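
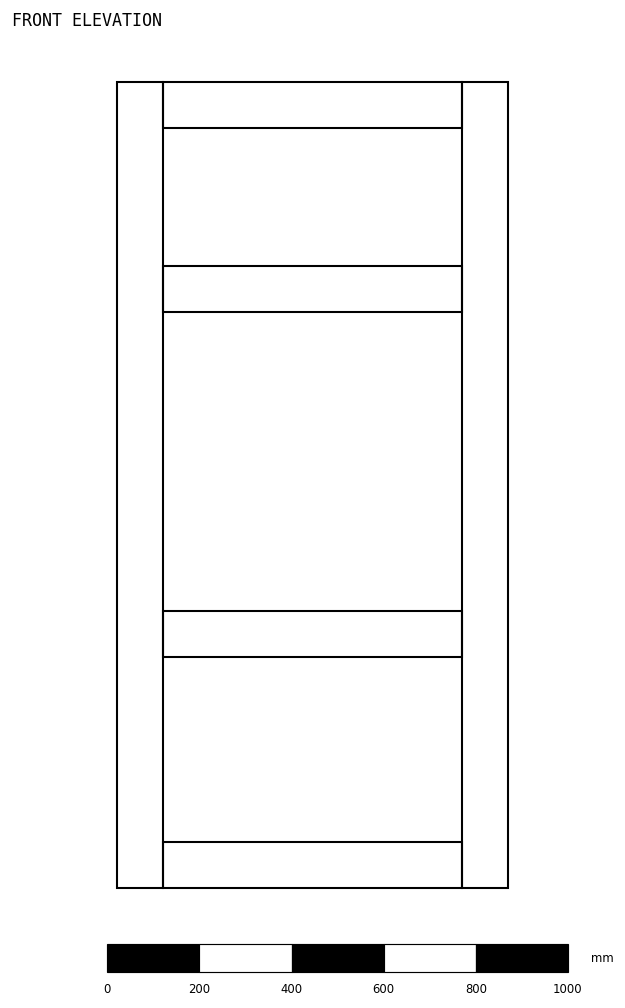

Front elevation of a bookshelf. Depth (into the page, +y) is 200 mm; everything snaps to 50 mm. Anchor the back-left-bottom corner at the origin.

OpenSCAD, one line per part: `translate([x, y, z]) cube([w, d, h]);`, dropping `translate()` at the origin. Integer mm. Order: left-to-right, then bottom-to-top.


cube([100, 200, 1750]);
translate([100, 0, 0]) cube([650, 200, 100]);
translate([100, 0, 500]) cube([650, 200, 100]);
translate([100, 0, 1250]) cube([650, 200, 100]);
translate([100, 0, 1650]) cube([650, 200, 100]);
translate([750, 0, 0]) cube([100, 200, 1750]);


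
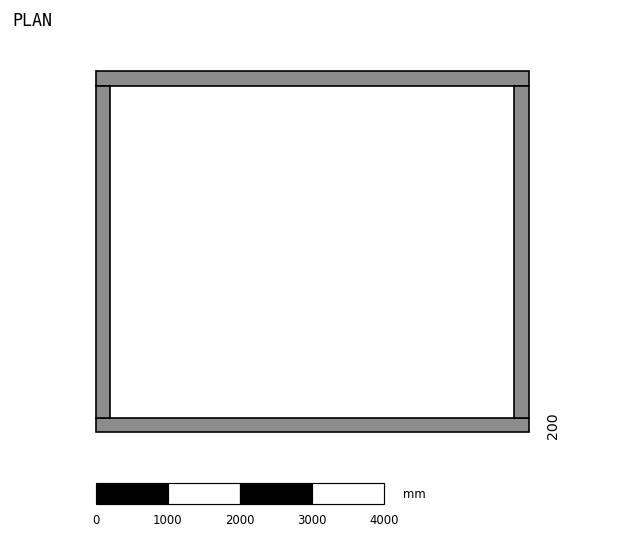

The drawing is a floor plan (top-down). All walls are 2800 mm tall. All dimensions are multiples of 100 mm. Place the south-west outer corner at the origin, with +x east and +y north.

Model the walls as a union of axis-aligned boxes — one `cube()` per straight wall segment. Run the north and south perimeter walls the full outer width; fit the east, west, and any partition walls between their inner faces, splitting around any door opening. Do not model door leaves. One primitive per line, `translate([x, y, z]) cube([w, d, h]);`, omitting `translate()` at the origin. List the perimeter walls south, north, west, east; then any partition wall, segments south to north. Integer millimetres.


cube([6000, 200, 2800]);
translate([0, 4800, 0]) cube([6000, 200, 2800]);
translate([0, 200, 0]) cube([200, 4600, 2800]);
translate([5800, 200, 0]) cube([200, 4600, 2800]);


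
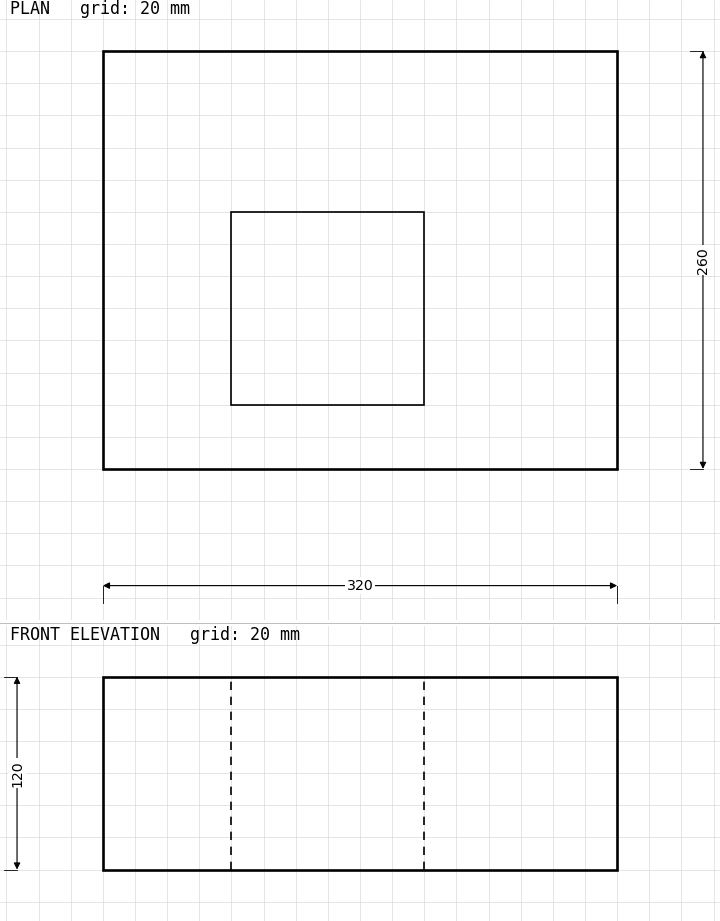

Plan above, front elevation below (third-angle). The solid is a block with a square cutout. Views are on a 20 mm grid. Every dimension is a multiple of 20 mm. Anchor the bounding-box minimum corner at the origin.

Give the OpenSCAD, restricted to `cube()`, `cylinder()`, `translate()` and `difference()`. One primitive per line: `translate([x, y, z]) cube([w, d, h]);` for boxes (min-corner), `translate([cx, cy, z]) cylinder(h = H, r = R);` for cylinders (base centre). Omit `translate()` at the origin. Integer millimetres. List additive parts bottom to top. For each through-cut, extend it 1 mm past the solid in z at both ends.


difference() {
  cube([320, 260, 120]);
  translate([80, 40, -1]) cube([120, 120, 122]);
}


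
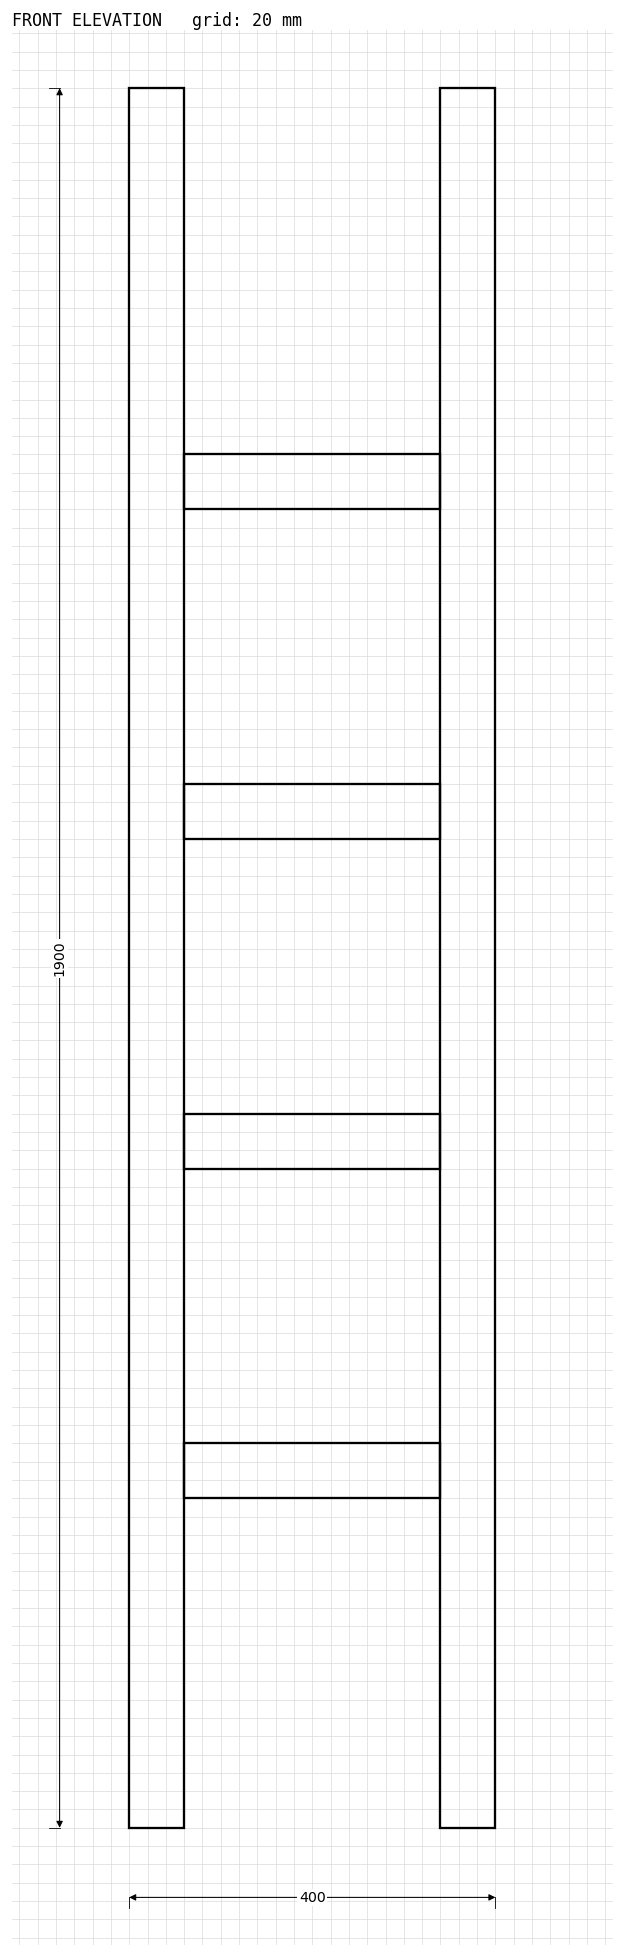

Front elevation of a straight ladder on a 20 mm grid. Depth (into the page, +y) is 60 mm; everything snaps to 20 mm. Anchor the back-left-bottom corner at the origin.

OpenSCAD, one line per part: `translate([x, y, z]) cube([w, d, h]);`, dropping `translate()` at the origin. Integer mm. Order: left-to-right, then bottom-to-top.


cube([60, 60, 1900]);
translate([60, 0, 360]) cube([280, 60, 60]);
translate([60, 0, 720]) cube([280, 60, 60]);
translate([60, 0, 1080]) cube([280, 60, 60]);
translate([60, 0, 1440]) cube([280, 60, 60]);
translate([340, 0, 0]) cube([60, 60, 1900]);


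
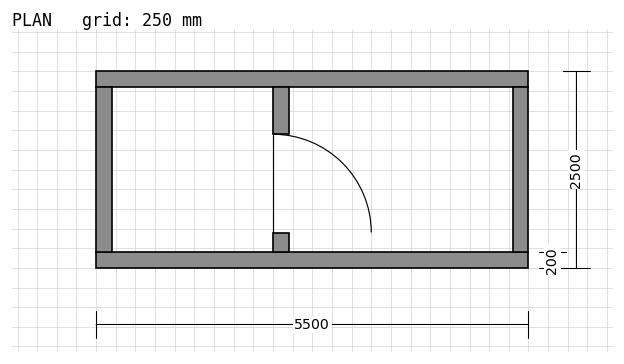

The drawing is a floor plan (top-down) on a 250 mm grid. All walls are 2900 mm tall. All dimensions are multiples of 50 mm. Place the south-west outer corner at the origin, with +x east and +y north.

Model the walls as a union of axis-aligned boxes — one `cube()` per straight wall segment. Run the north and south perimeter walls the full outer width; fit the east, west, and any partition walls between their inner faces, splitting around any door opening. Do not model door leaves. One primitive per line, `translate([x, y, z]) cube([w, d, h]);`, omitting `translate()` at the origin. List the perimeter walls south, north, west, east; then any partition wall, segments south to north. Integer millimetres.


cube([5500, 200, 2900]);
translate([0, 2300, 0]) cube([5500, 200, 2900]);
translate([0, 200, 0]) cube([200, 2100, 2900]);
translate([5300, 200, 0]) cube([200, 2100, 2900]);
translate([2250, 200, 0]) cube([200, 250, 2900]);
translate([2250, 1700, 0]) cube([200, 600, 2900]);


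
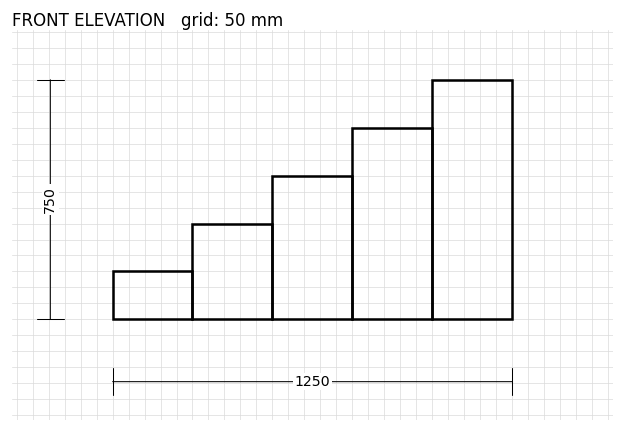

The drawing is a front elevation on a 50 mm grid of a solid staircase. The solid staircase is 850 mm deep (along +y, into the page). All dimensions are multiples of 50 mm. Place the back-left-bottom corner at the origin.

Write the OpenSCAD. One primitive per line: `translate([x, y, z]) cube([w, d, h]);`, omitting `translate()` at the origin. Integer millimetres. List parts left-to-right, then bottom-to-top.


cube([250, 850, 150]);
translate([250, 0, 0]) cube([250, 850, 300]);
translate([500, 0, 0]) cube([250, 850, 450]);
translate([750, 0, 0]) cube([250, 850, 600]);
translate([1000, 0, 0]) cube([250, 850, 750]);


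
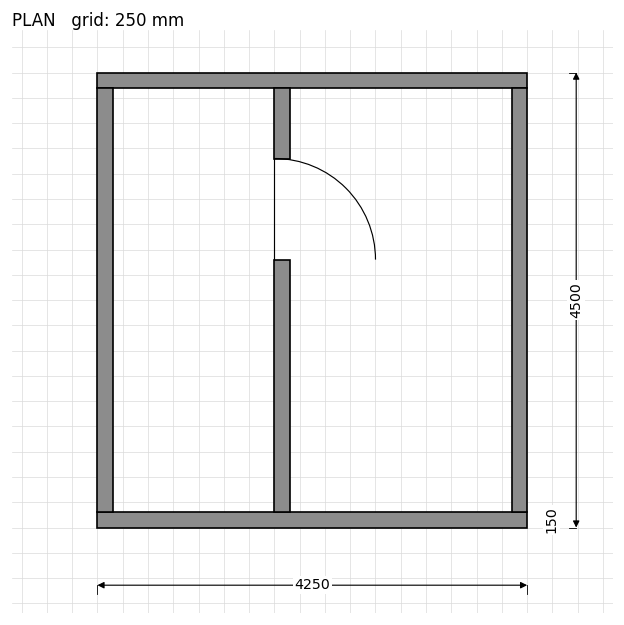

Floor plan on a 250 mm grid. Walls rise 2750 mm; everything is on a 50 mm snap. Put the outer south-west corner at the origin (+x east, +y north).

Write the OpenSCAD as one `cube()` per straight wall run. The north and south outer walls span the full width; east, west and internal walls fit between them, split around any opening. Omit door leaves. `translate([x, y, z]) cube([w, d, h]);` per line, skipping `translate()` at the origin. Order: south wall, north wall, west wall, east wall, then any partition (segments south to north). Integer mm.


cube([4250, 150, 2750]);
translate([0, 4350, 0]) cube([4250, 150, 2750]);
translate([0, 150, 0]) cube([150, 4200, 2750]);
translate([4100, 150, 0]) cube([150, 4200, 2750]);
translate([1750, 150, 0]) cube([150, 2500, 2750]);
translate([1750, 3650, 0]) cube([150, 700, 2750]);


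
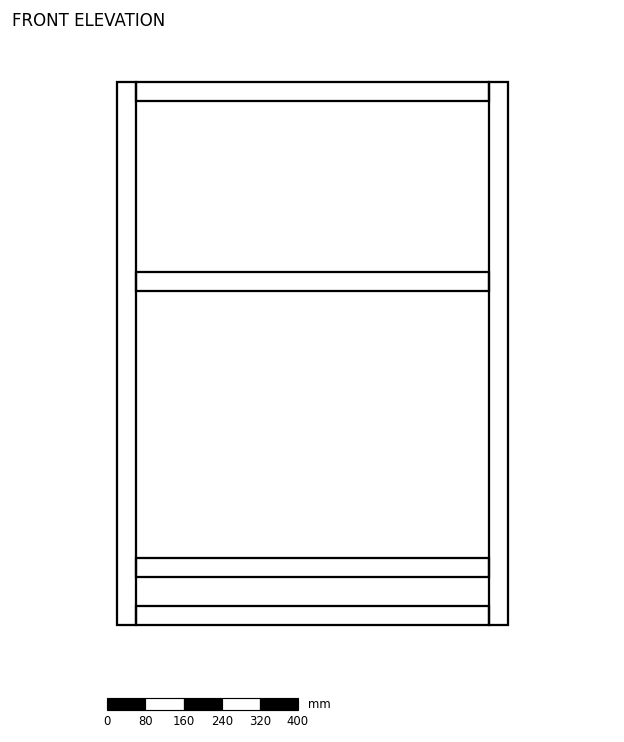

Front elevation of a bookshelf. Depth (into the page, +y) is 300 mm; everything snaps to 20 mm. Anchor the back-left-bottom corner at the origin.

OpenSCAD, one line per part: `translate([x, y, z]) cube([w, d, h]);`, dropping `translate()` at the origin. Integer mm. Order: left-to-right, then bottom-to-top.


cube([40, 300, 1140]);
translate([40, 0, 0]) cube([740, 300, 40]);
translate([40, 0, 100]) cube([740, 300, 40]);
translate([40, 0, 700]) cube([740, 300, 40]);
translate([40, 0, 1100]) cube([740, 300, 40]);
translate([780, 0, 0]) cube([40, 300, 1140]);


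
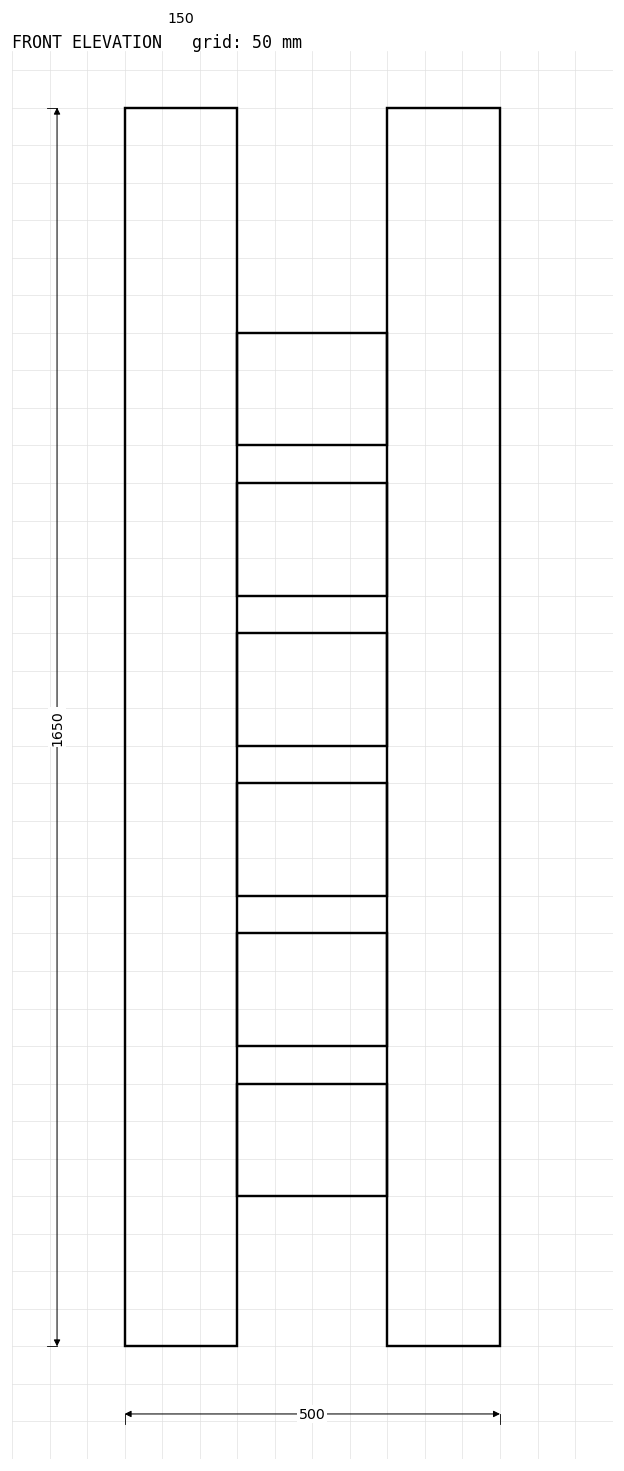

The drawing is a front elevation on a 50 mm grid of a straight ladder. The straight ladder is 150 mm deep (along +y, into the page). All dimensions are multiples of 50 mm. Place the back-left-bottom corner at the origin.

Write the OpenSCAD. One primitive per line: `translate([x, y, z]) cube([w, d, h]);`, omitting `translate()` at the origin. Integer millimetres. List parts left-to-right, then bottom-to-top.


cube([150, 150, 1650]);
translate([150, 0, 200]) cube([200, 150, 150]);
translate([150, 0, 400]) cube([200, 150, 150]);
translate([150, 0, 600]) cube([200, 150, 150]);
translate([150, 0, 800]) cube([200, 150, 150]);
translate([150, 0, 1000]) cube([200, 150, 150]);
translate([150, 0, 1200]) cube([200, 150, 150]);
translate([350, 0, 0]) cube([150, 150, 1650]);


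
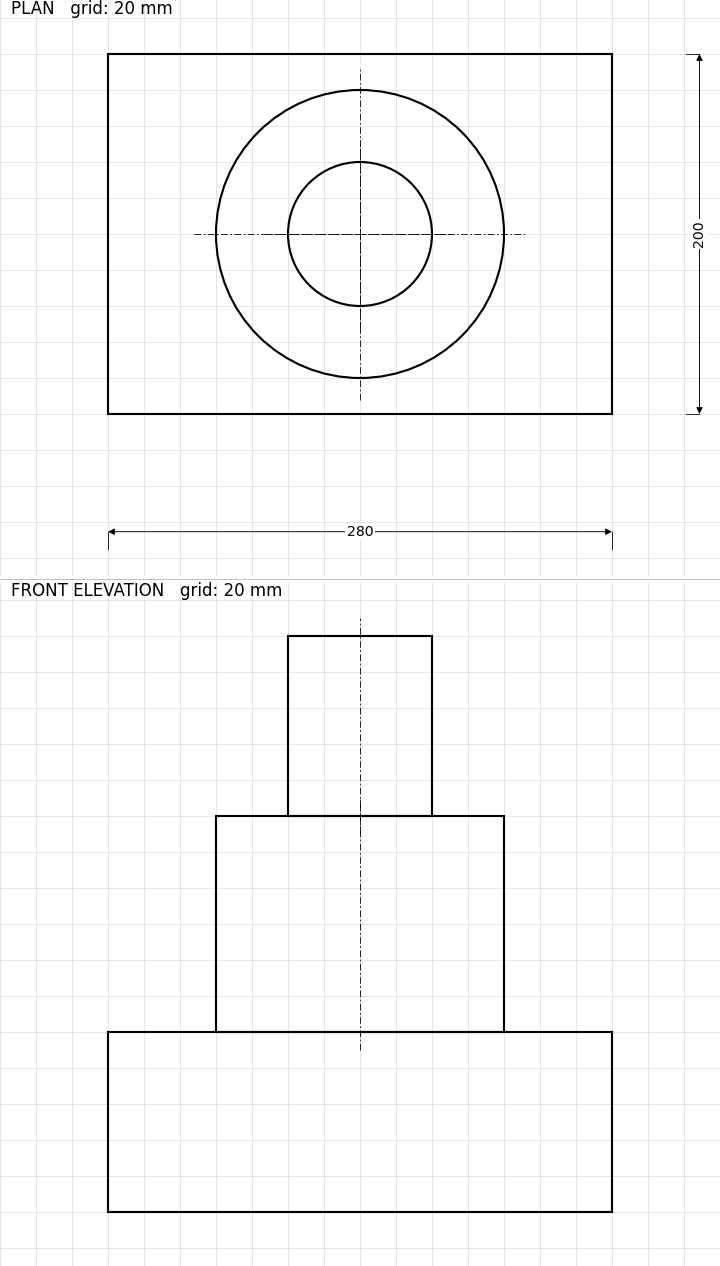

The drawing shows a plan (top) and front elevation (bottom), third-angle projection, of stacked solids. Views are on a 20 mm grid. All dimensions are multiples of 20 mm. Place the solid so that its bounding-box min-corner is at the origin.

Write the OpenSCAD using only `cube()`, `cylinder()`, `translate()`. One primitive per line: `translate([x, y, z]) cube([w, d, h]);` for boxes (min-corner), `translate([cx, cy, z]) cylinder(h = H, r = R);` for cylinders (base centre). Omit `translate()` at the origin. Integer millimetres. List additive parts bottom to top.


cube([280, 200, 100]);
translate([140, 100, 100]) cylinder(h = 120, r = 80);
translate([140, 100, 220]) cylinder(h = 100, r = 40);


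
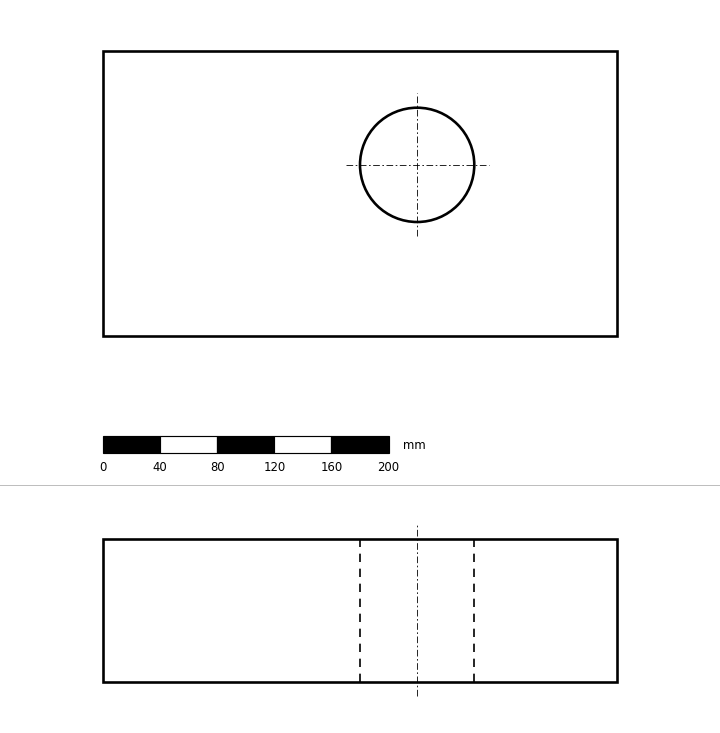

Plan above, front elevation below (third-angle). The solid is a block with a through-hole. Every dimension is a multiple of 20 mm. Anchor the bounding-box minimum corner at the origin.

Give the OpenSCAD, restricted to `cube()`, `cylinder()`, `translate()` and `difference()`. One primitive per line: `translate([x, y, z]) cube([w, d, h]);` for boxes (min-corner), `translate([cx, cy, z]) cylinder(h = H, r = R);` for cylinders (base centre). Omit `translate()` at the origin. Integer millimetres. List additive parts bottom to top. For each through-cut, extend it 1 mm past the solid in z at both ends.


difference() {
  cube([360, 200, 100]);
  translate([220, 120, -1]) cylinder(h = 102, r = 40);
}


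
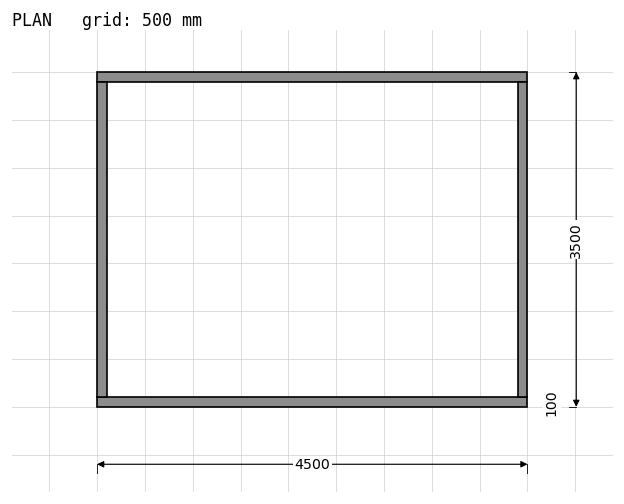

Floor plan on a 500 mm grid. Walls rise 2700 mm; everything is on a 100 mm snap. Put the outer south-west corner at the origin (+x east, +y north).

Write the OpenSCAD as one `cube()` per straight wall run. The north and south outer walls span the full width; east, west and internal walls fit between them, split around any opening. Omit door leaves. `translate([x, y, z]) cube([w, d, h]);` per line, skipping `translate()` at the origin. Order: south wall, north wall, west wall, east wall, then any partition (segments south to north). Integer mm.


cube([4500, 100, 2700]);
translate([0, 3400, 0]) cube([4500, 100, 2700]);
translate([0, 100, 0]) cube([100, 3300, 2700]);
translate([4400, 100, 0]) cube([100, 3300, 2700]);


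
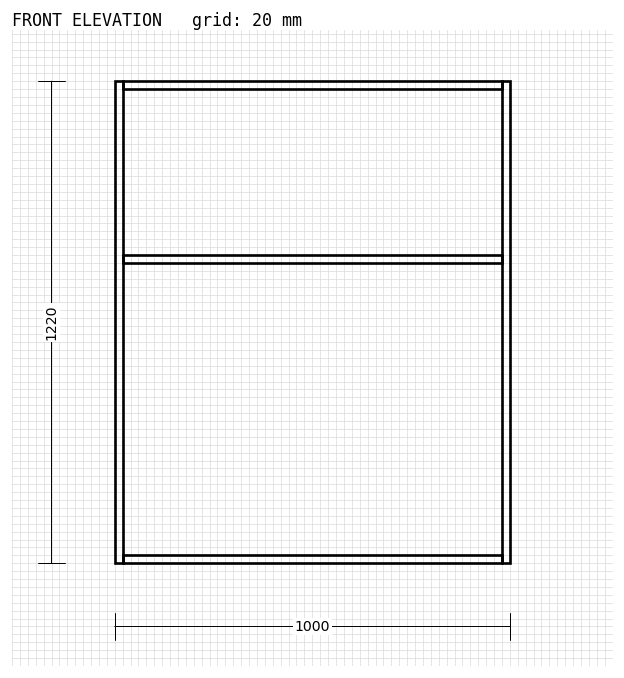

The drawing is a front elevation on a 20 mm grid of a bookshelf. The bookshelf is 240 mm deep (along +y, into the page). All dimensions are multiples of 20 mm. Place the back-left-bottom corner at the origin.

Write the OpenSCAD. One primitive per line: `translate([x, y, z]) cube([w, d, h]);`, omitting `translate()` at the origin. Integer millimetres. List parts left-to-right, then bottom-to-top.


cube([20, 240, 1220]);
translate([20, 0, 0]) cube([960, 240, 20]);
translate([20, 0, 760]) cube([960, 240, 20]);
translate([20, 0, 1200]) cube([960, 240, 20]);
translate([980, 0, 0]) cube([20, 240, 1220]);


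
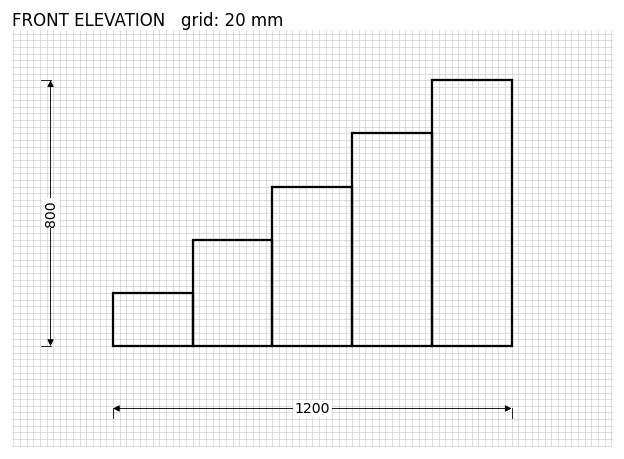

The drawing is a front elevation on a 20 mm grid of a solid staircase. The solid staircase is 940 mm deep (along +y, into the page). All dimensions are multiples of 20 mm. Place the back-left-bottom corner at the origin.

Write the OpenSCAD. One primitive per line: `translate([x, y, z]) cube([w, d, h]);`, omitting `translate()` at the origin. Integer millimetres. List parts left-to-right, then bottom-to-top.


cube([240, 940, 160]);
translate([240, 0, 0]) cube([240, 940, 320]);
translate([480, 0, 0]) cube([240, 940, 480]);
translate([720, 0, 0]) cube([240, 940, 640]);
translate([960, 0, 0]) cube([240, 940, 800]);


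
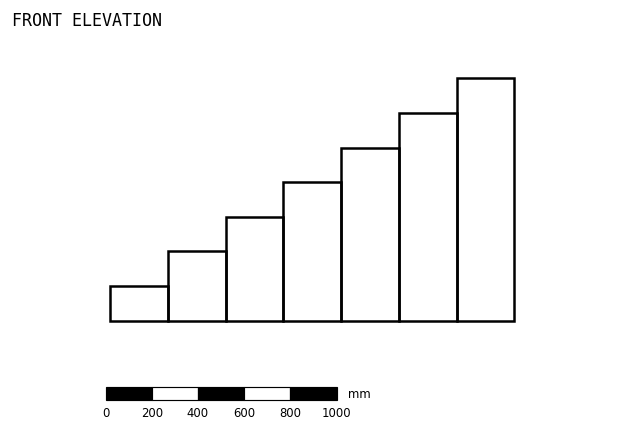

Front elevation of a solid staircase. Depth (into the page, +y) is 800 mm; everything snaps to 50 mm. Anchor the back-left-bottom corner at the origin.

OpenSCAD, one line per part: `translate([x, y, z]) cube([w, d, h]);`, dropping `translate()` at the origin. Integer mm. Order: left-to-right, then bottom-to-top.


cube([250, 800, 150]);
translate([250, 0, 0]) cube([250, 800, 300]);
translate([500, 0, 0]) cube([250, 800, 450]);
translate([750, 0, 0]) cube([250, 800, 600]);
translate([1000, 0, 0]) cube([250, 800, 750]);
translate([1250, 0, 0]) cube([250, 800, 900]);
translate([1500, 0, 0]) cube([250, 800, 1050]);


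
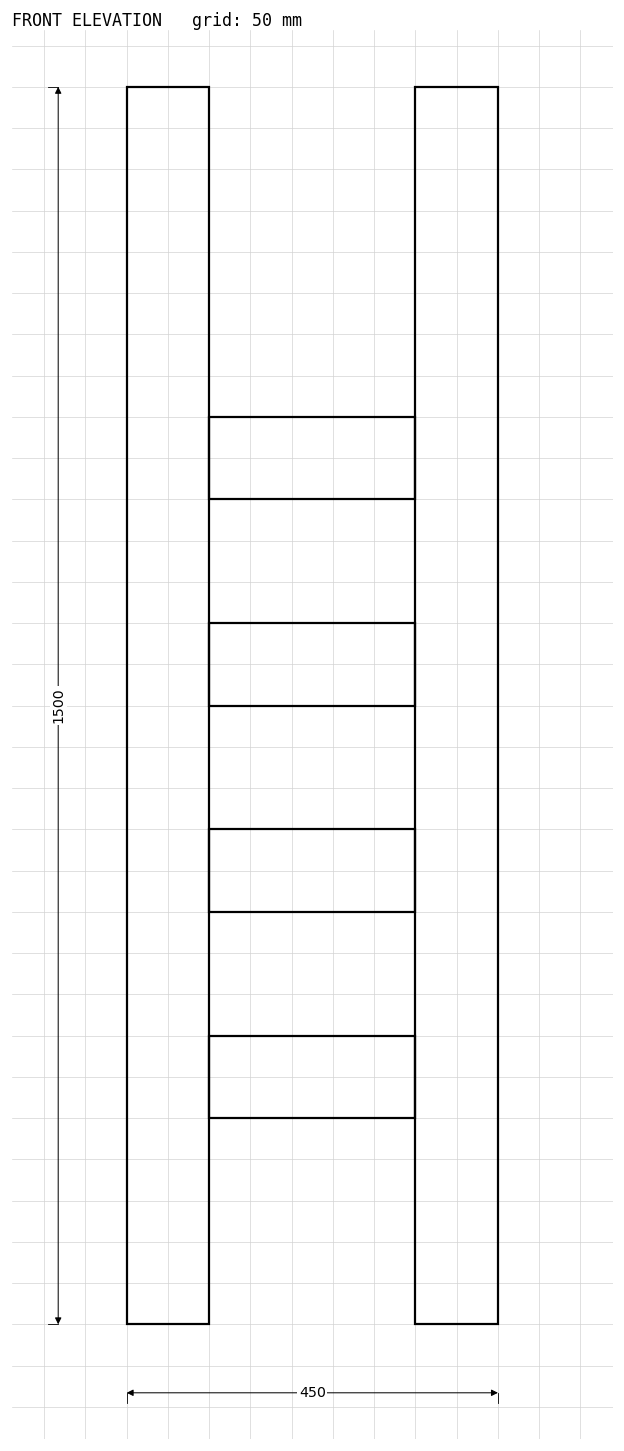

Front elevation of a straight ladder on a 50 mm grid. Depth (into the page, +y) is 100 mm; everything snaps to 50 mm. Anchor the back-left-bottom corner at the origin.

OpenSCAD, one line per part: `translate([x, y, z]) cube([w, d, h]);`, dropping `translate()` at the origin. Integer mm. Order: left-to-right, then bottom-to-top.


cube([100, 100, 1500]);
translate([100, 0, 250]) cube([250, 100, 100]);
translate([100, 0, 500]) cube([250, 100, 100]);
translate([100, 0, 750]) cube([250, 100, 100]);
translate([100, 0, 1000]) cube([250, 100, 100]);
translate([350, 0, 0]) cube([100, 100, 1500]);


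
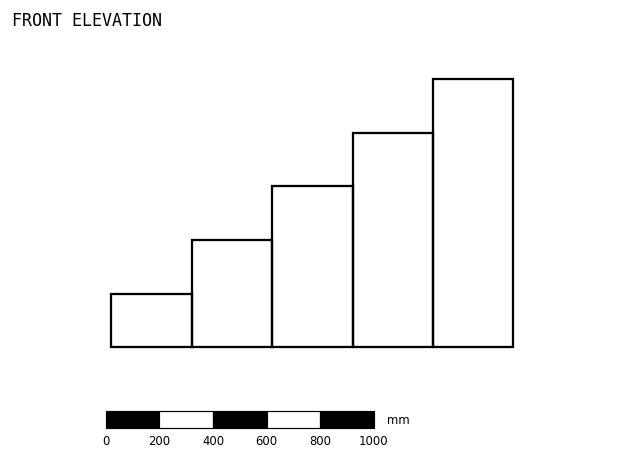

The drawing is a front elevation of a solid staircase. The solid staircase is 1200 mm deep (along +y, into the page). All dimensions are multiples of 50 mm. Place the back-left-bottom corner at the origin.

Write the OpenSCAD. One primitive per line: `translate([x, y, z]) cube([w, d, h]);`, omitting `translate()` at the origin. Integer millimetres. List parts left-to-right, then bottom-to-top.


cube([300, 1200, 200]);
translate([300, 0, 0]) cube([300, 1200, 400]);
translate([600, 0, 0]) cube([300, 1200, 600]);
translate([900, 0, 0]) cube([300, 1200, 800]);
translate([1200, 0, 0]) cube([300, 1200, 1000]);


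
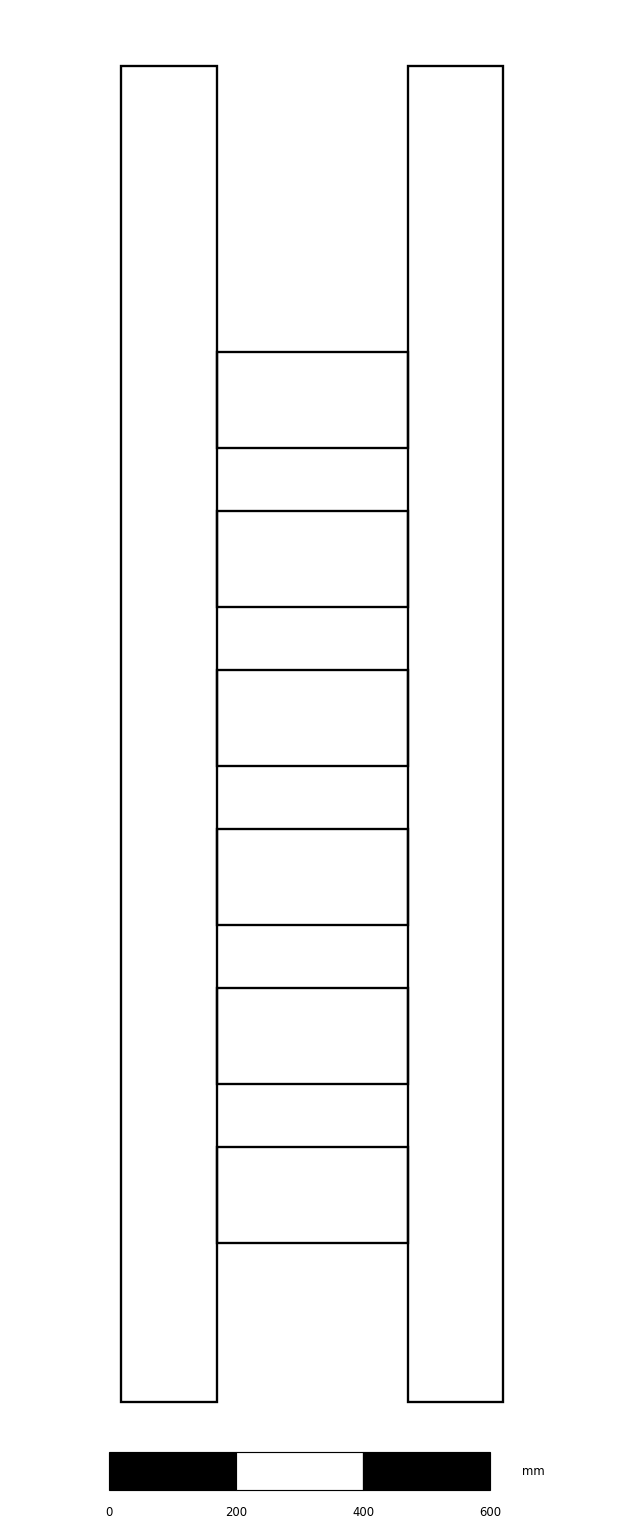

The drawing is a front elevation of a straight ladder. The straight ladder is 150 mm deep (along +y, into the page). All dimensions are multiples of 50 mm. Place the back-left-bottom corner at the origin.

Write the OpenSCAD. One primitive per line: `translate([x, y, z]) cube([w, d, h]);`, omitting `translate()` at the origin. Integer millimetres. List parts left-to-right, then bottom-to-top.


cube([150, 150, 2100]);
translate([150, 0, 250]) cube([300, 150, 150]);
translate([150, 0, 500]) cube([300, 150, 150]);
translate([150, 0, 750]) cube([300, 150, 150]);
translate([150, 0, 1000]) cube([300, 150, 150]);
translate([150, 0, 1250]) cube([300, 150, 150]);
translate([150, 0, 1500]) cube([300, 150, 150]);
translate([450, 0, 0]) cube([150, 150, 2100]);


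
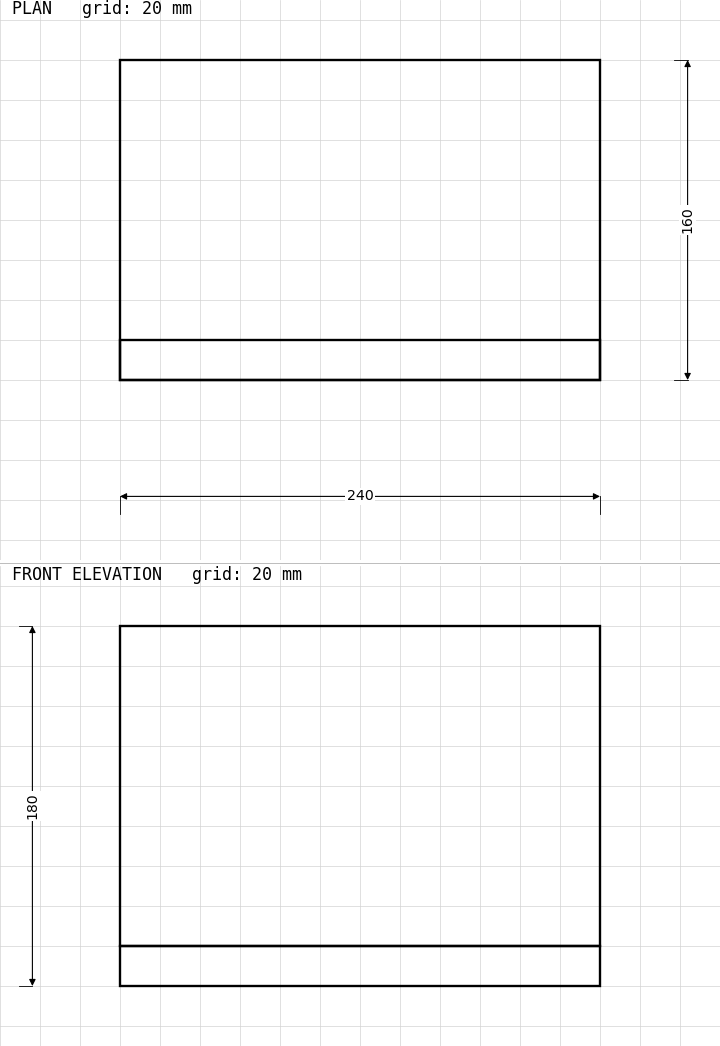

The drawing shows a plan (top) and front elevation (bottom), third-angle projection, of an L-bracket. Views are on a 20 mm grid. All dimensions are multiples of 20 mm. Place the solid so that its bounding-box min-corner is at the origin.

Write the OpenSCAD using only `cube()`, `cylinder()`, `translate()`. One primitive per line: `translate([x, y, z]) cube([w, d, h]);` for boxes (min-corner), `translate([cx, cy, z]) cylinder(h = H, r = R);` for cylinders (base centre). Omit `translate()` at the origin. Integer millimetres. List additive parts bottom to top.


cube([240, 160, 20]);
translate([0, 0, 20]) cube([240, 20, 160]);


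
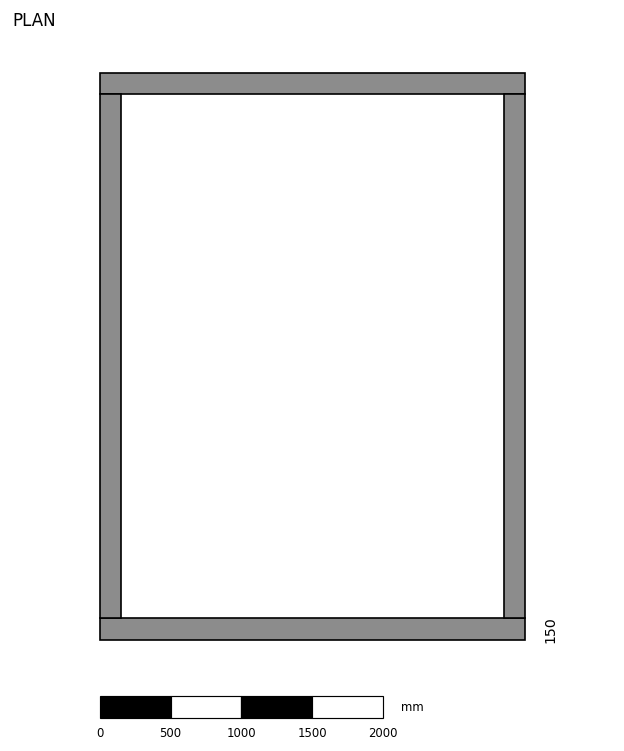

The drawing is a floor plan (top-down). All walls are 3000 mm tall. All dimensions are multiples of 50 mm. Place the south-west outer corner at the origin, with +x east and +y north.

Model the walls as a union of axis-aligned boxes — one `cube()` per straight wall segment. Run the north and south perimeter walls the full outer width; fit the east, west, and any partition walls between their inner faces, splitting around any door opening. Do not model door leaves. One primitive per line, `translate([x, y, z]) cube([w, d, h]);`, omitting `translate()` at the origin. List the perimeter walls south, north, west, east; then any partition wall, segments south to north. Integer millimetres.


cube([3000, 150, 3000]);
translate([0, 3850, 0]) cube([3000, 150, 3000]);
translate([0, 150, 0]) cube([150, 3700, 3000]);
translate([2850, 150, 0]) cube([150, 3700, 3000]);


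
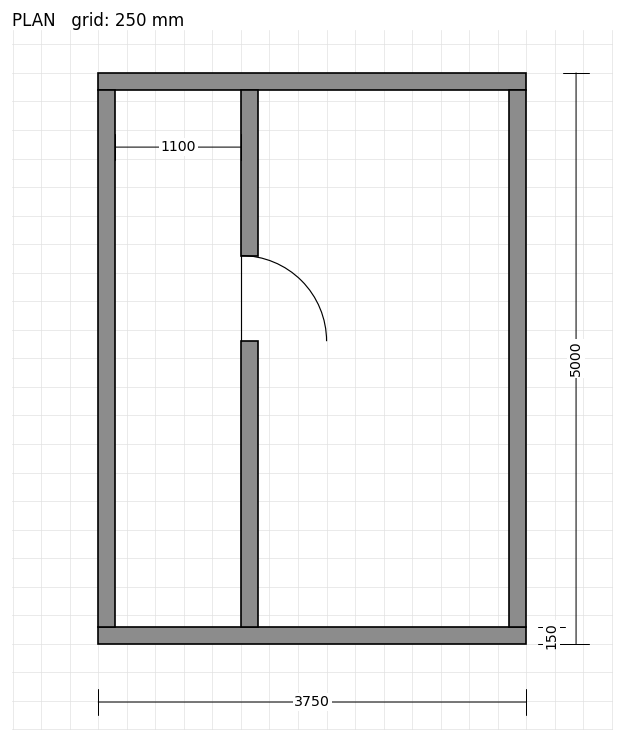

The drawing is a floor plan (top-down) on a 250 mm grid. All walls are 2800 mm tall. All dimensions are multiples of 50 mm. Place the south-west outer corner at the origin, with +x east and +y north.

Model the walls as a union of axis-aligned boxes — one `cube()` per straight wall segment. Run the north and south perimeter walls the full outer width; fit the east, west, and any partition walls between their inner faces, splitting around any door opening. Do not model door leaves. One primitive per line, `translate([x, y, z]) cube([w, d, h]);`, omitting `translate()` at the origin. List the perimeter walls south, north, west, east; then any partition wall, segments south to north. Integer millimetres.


cube([3750, 150, 2800]);
translate([0, 4850, 0]) cube([3750, 150, 2800]);
translate([0, 150, 0]) cube([150, 4700, 2800]);
translate([3600, 150, 0]) cube([150, 4700, 2800]);
translate([1250, 150, 0]) cube([150, 2500, 2800]);
translate([1250, 3400, 0]) cube([150, 1450, 2800]);


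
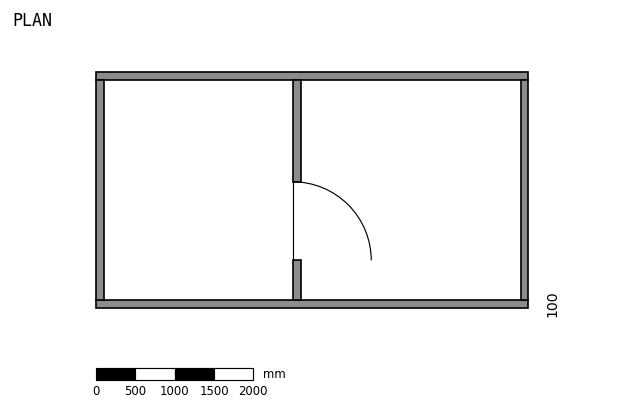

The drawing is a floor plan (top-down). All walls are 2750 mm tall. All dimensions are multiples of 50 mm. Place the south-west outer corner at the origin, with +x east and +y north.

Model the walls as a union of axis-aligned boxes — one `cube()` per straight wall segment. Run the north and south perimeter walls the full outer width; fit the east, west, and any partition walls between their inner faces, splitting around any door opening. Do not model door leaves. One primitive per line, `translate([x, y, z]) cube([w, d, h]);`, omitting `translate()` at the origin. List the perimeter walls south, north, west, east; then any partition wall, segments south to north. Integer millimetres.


cube([5500, 100, 2750]);
translate([0, 2900, 0]) cube([5500, 100, 2750]);
translate([0, 100, 0]) cube([100, 2800, 2750]);
translate([5400, 100, 0]) cube([100, 2800, 2750]);
translate([2500, 100, 0]) cube([100, 500, 2750]);
translate([2500, 1600, 0]) cube([100, 1300, 2750]);


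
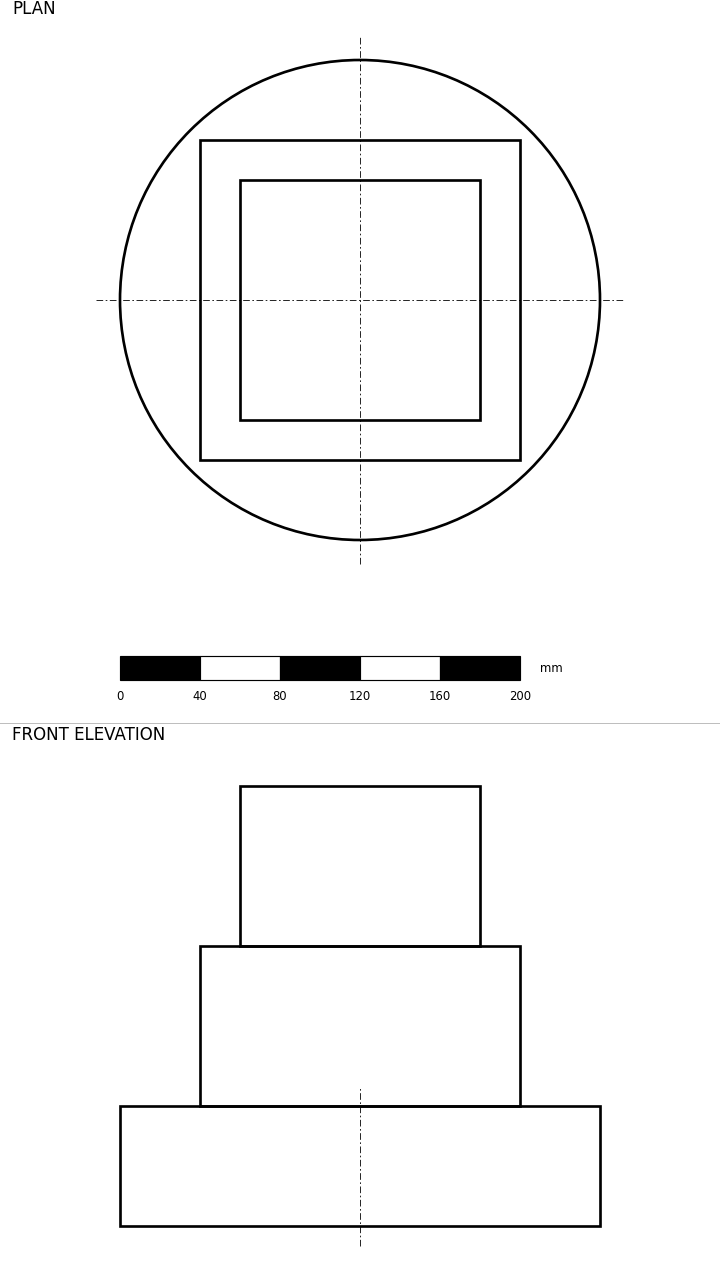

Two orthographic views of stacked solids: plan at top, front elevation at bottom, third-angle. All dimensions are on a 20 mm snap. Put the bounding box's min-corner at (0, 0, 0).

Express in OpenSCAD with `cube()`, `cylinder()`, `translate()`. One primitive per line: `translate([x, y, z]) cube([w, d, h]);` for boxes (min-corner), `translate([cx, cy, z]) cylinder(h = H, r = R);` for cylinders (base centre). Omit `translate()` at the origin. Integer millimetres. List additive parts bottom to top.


translate([120, 120, 0]) cylinder(h = 60, r = 120);
translate([40, 40, 60]) cube([160, 160, 80]);
translate([60, 60, 140]) cube([120, 120, 80]);


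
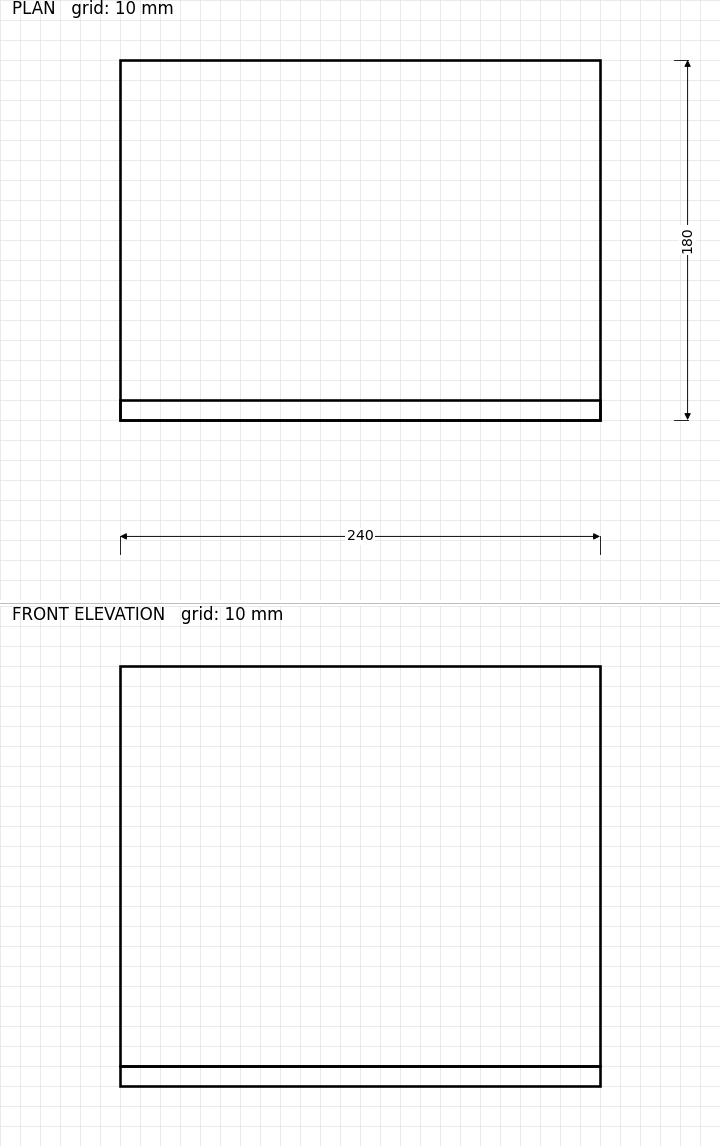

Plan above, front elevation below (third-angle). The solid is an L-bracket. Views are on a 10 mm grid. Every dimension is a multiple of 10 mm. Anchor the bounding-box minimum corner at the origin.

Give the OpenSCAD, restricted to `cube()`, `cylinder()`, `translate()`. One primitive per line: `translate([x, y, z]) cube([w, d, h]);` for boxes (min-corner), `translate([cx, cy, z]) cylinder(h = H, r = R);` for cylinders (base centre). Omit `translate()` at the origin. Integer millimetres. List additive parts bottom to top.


cube([240, 180, 10]);
translate([0, 0, 10]) cube([240, 10, 200]);


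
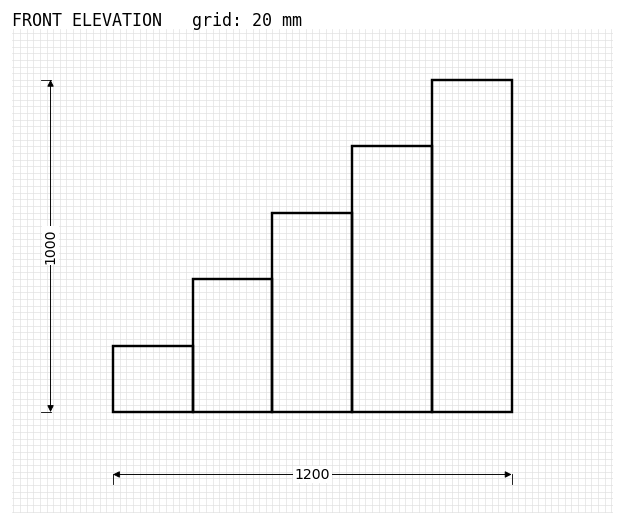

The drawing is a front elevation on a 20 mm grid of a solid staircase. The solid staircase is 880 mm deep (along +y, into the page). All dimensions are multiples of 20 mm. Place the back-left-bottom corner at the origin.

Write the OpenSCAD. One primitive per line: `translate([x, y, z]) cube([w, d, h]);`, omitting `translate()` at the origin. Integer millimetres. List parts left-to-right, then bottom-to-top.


cube([240, 880, 200]);
translate([240, 0, 0]) cube([240, 880, 400]);
translate([480, 0, 0]) cube([240, 880, 600]);
translate([720, 0, 0]) cube([240, 880, 800]);
translate([960, 0, 0]) cube([240, 880, 1000]);


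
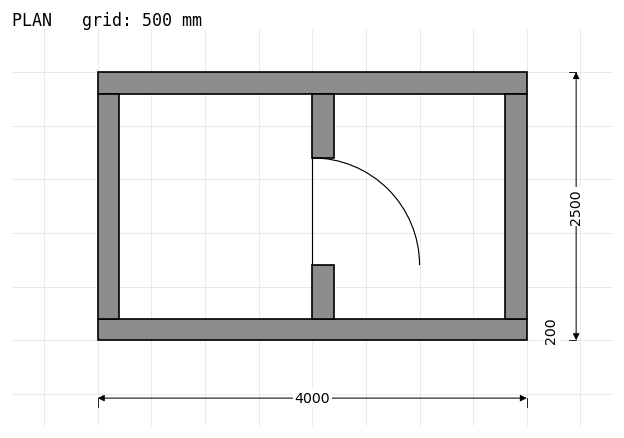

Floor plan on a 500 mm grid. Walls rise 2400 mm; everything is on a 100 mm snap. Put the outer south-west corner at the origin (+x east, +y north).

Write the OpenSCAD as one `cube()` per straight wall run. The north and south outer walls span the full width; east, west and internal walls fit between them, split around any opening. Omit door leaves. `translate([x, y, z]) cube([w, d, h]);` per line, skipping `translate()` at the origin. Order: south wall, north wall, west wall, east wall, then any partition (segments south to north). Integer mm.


cube([4000, 200, 2400]);
translate([0, 2300, 0]) cube([4000, 200, 2400]);
translate([0, 200, 0]) cube([200, 2100, 2400]);
translate([3800, 200, 0]) cube([200, 2100, 2400]);
translate([2000, 200, 0]) cube([200, 500, 2400]);
translate([2000, 1700, 0]) cube([200, 600, 2400]);


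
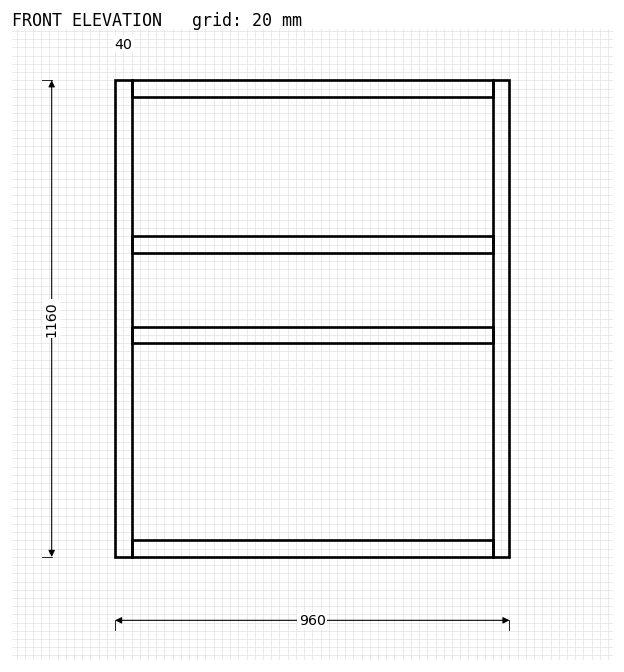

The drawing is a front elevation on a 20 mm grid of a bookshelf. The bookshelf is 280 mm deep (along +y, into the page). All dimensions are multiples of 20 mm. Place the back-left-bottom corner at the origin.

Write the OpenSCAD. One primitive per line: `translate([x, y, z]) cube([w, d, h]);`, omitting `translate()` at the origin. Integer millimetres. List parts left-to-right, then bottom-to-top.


cube([40, 280, 1160]);
translate([40, 0, 0]) cube([880, 280, 40]);
translate([40, 0, 520]) cube([880, 280, 40]);
translate([40, 0, 740]) cube([880, 280, 40]);
translate([40, 0, 1120]) cube([880, 280, 40]);
translate([920, 0, 0]) cube([40, 280, 1160]);


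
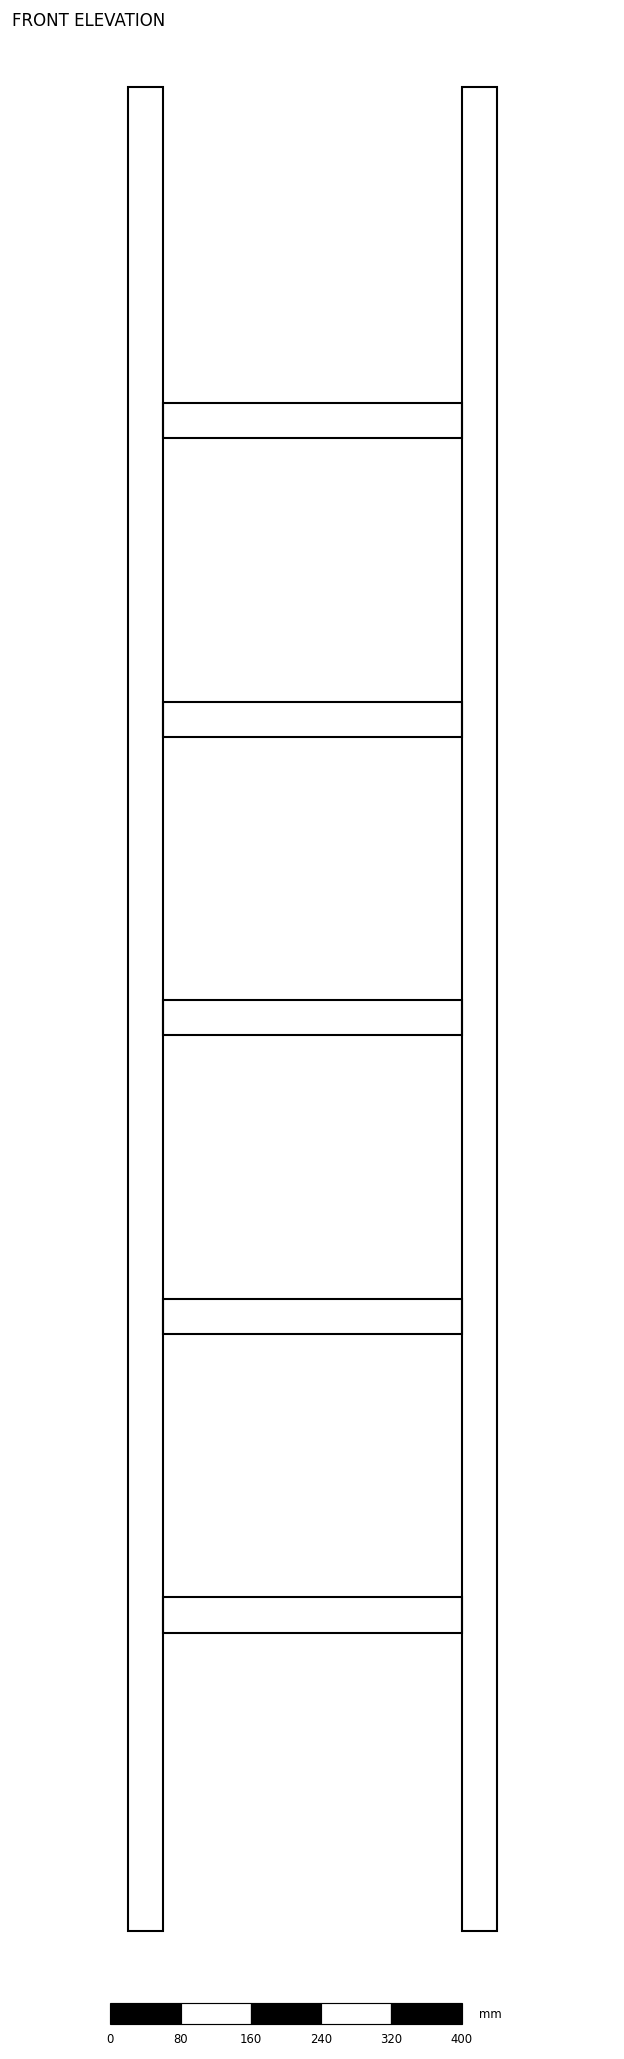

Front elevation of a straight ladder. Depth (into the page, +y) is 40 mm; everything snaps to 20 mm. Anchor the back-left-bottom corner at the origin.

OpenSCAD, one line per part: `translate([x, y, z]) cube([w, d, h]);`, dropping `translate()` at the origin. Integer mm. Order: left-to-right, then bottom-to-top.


cube([40, 40, 2100]);
translate([40, 0, 340]) cube([340, 40, 40]);
translate([40, 0, 680]) cube([340, 40, 40]);
translate([40, 0, 1020]) cube([340, 40, 40]);
translate([40, 0, 1360]) cube([340, 40, 40]);
translate([40, 0, 1700]) cube([340, 40, 40]);
translate([380, 0, 0]) cube([40, 40, 2100]);


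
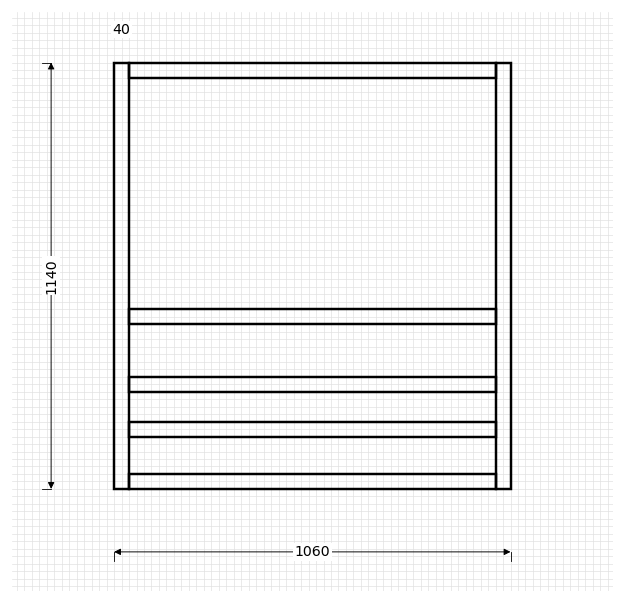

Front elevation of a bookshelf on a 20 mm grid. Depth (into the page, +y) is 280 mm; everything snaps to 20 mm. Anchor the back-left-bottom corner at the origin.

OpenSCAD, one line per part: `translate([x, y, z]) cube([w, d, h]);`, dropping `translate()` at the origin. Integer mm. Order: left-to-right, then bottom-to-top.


cube([40, 280, 1140]);
translate([40, 0, 0]) cube([980, 280, 40]);
translate([40, 0, 140]) cube([980, 280, 40]);
translate([40, 0, 260]) cube([980, 280, 40]);
translate([40, 0, 440]) cube([980, 280, 40]);
translate([40, 0, 1100]) cube([980, 280, 40]);
translate([1020, 0, 0]) cube([40, 280, 1140]);


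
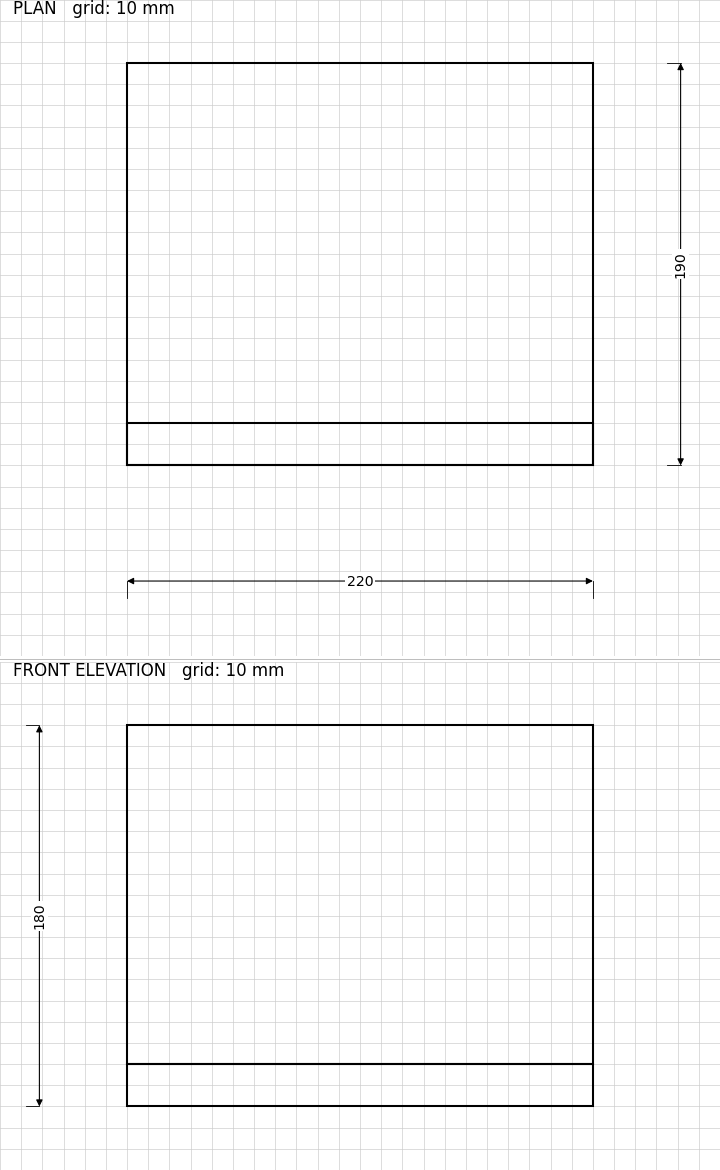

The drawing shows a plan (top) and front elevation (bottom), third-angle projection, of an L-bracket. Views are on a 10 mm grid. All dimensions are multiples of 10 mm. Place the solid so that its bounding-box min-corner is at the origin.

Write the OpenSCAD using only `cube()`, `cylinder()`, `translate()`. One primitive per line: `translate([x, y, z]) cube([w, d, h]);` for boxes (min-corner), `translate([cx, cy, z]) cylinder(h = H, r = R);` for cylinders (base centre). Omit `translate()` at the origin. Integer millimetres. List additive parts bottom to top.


cube([220, 190, 20]);
translate([0, 0, 20]) cube([220, 20, 160]);


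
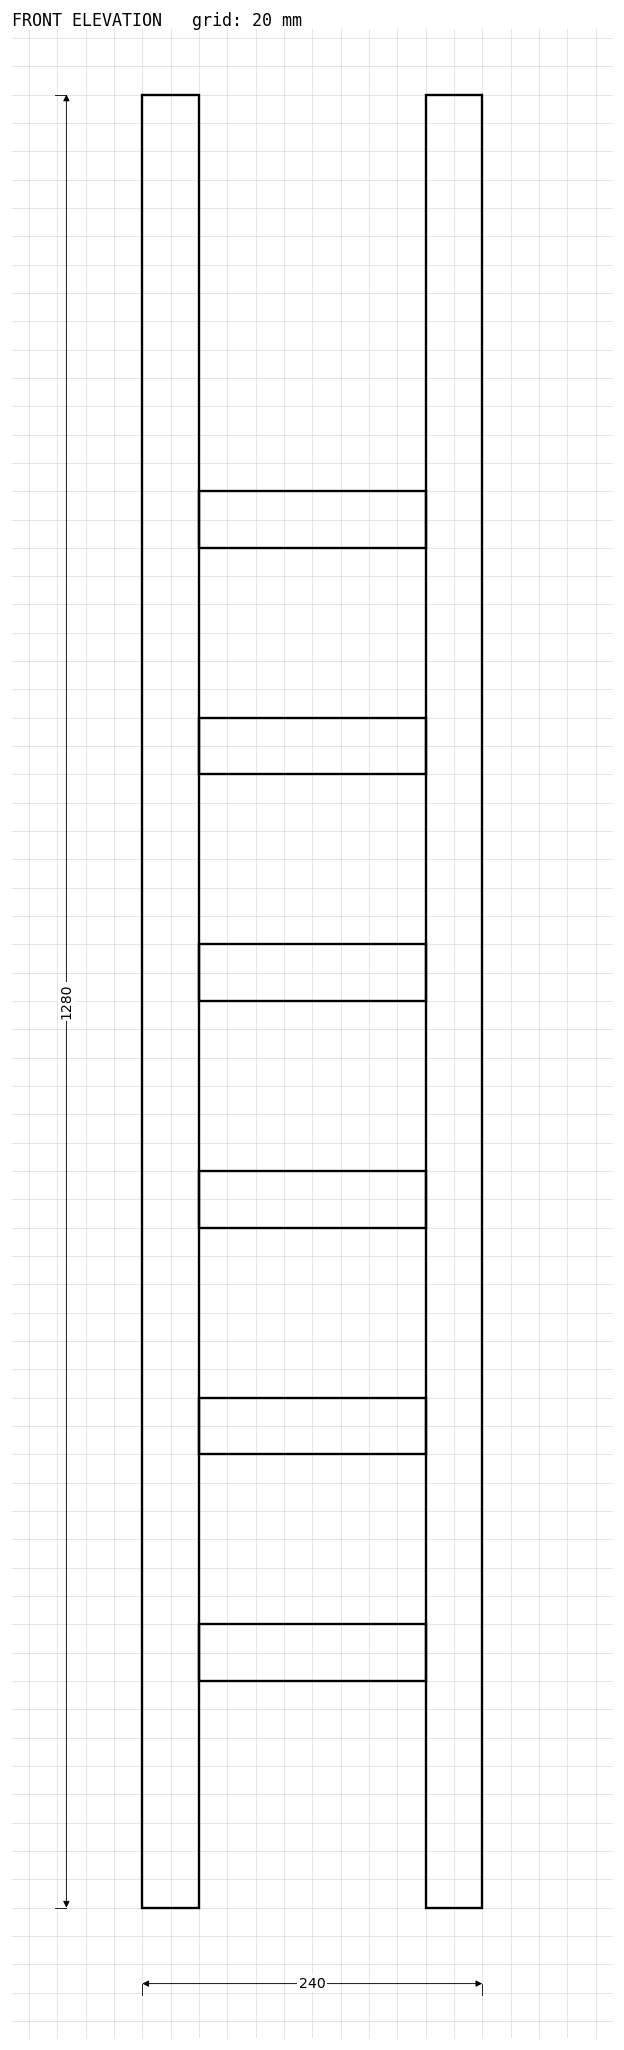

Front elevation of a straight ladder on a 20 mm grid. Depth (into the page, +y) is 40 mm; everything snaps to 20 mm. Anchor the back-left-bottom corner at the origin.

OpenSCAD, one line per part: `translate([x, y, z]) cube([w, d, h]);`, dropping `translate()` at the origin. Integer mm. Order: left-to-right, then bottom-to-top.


cube([40, 40, 1280]);
translate([40, 0, 160]) cube([160, 40, 40]);
translate([40, 0, 320]) cube([160, 40, 40]);
translate([40, 0, 480]) cube([160, 40, 40]);
translate([40, 0, 640]) cube([160, 40, 40]);
translate([40, 0, 800]) cube([160, 40, 40]);
translate([40, 0, 960]) cube([160, 40, 40]);
translate([200, 0, 0]) cube([40, 40, 1280]);


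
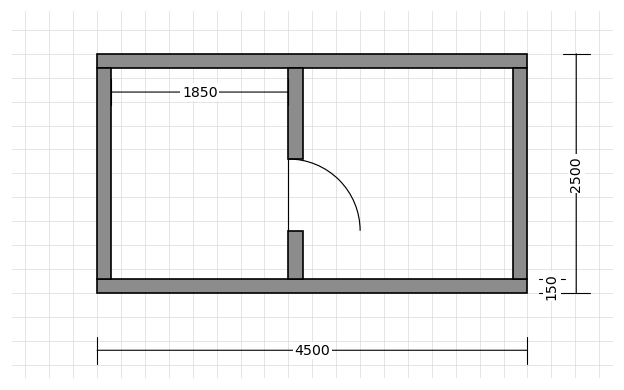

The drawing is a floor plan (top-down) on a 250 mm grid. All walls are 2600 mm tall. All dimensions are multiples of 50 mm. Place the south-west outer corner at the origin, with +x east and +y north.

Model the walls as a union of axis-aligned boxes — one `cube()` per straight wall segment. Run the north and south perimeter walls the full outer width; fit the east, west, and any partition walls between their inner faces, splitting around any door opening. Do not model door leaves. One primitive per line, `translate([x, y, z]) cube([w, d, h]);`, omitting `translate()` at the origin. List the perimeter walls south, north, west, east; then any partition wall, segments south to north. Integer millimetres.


cube([4500, 150, 2600]);
translate([0, 2350, 0]) cube([4500, 150, 2600]);
translate([0, 150, 0]) cube([150, 2200, 2600]);
translate([4350, 150, 0]) cube([150, 2200, 2600]);
translate([2000, 150, 0]) cube([150, 500, 2600]);
translate([2000, 1400, 0]) cube([150, 950, 2600]);


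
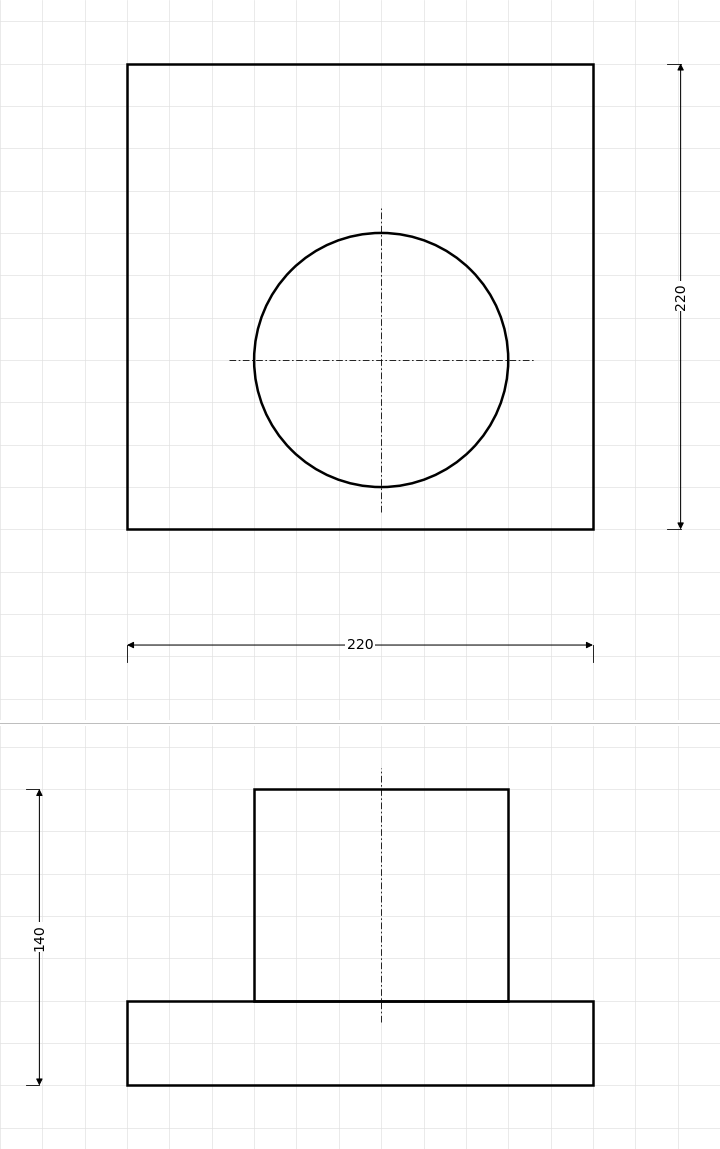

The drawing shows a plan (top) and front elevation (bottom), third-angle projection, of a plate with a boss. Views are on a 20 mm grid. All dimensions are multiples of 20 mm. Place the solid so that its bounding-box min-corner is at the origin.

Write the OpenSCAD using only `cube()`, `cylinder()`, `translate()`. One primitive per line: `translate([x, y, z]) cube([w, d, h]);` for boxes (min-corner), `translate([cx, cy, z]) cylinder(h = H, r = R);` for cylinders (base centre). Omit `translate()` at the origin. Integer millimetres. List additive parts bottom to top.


cube([220, 220, 40]);
translate([120, 80, 40]) cylinder(h = 100, r = 60);


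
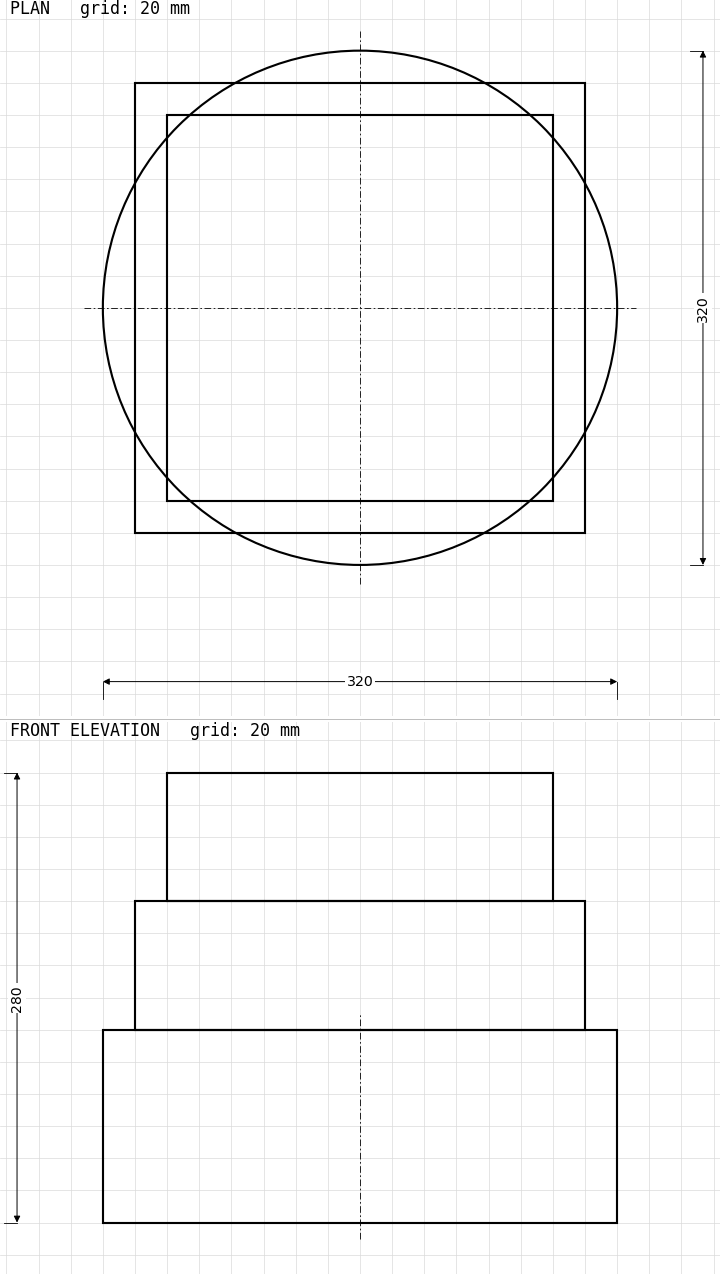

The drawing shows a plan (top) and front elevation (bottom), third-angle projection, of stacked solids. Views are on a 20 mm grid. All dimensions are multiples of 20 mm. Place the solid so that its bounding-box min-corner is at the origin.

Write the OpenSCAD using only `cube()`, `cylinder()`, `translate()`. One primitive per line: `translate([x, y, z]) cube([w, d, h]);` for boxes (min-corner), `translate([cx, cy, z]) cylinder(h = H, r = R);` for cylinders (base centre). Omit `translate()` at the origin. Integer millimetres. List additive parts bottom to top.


translate([160, 160, 0]) cylinder(h = 120, r = 160);
translate([20, 20, 120]) cube([280, 280, 80]);
translate([40, 40, 200]) cube([240, 240, 80]);


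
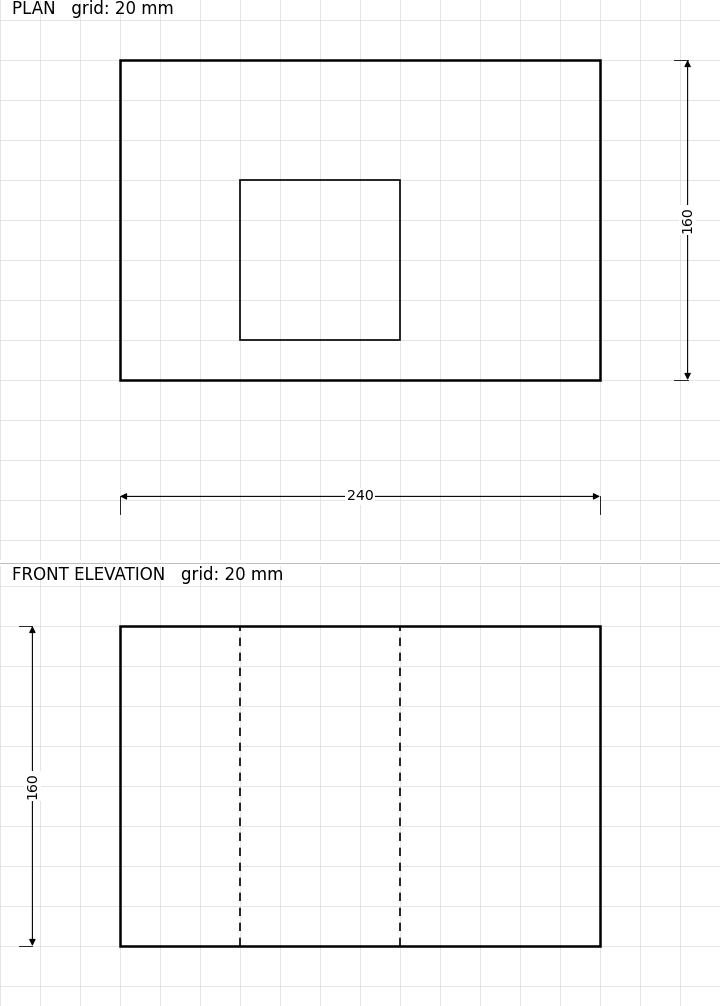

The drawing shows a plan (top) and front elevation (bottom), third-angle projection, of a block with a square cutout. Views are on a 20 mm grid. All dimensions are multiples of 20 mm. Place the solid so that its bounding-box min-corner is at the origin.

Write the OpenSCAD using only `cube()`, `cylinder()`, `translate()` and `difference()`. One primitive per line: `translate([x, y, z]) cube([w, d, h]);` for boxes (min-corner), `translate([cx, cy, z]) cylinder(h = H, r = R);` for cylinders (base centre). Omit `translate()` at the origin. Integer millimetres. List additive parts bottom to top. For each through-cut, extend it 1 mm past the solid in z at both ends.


difference() {
  cube([240, 160, 160]);
  translate([60, 20, -1]) cube([80, 80, 162]);
}


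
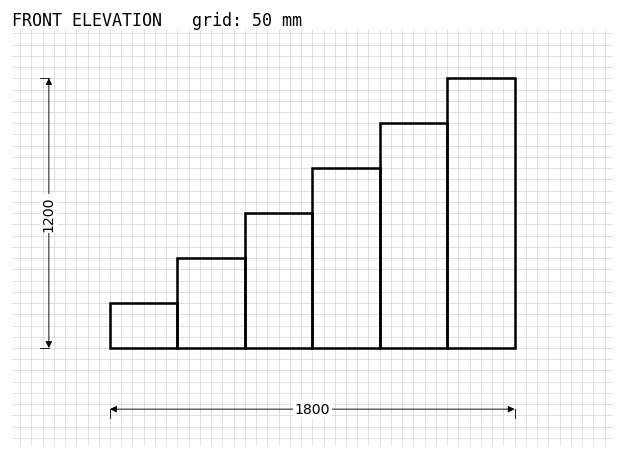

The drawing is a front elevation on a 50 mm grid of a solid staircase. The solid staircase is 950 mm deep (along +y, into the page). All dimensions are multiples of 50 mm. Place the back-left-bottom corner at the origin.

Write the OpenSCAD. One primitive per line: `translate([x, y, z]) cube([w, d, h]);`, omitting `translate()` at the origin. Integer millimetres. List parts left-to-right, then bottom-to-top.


cube([300, 950, 200]);
translate([300, 0, 0]) cube([300, 950, 400]);
translate([600, 0, 0]) cube([300, 950, 600]);
translate([900, 0, 0]) cube([300, 950, 800]);
translate([1200, 0, 0]) cube([300, 950, 1000]);
translate([1500, 0, 0]) cube([300, 950, 1200]);
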